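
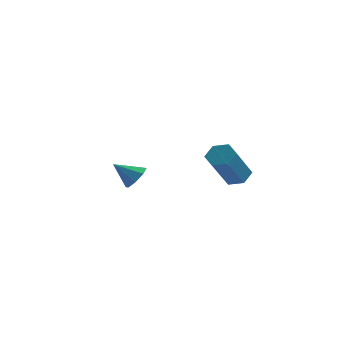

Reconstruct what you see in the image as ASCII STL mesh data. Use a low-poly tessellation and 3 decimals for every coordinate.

solid 
facet normal 0.717 0.318 -0.621
outer loop
vertex -2.317 -0.466 -2.067
vertex -2.651 -0.617 -2.53
vertex -2.585 -0.129 -2.204
endloop
endfacet
facet normal -0.011 0.369 0.929
outer loop
vertex -2.317 -0.466 -2.067
vertex -2.585 -0.129 -2.204
vertex -3.389 -0.943 -1.89
endloop
endfacet
facet normal 0.718 0.317 -0.620
outer loop
vertex -2.585 -0.129 -2.204
vertex -2.651 -0.617 -2.53
vertex -2.891 -0.078 -2.532
endloop
endfacet
facet normal -0.477 0.684 0.552
outer loop
vertex -2.585 -0.129 -2.204
vertex -2.891 -0.078 -2.532
vertex -3.389 -0.943 -1.89
endloop
endfacet
facet normal 0.717 0.317 -0.621
outer loop
vertex -2.891 -0.078 -2.532
vertex -2.651 -0.617 -2.53
vertex -3.057 -0.343 -2.859
endloop
endfacet
facet normal -0.859 0.511 0.022
outer loop
vertex -2.891 -0.078 -2.532
vertex -3.057 -0.343 -2.859
vertex -3.389 -0.943 -1.89
endloop
endfacet
facet normal 0.717 0.317 -0.621
outer loop
vertex -3.057 -0.343 -2.859
vertex -2.651 -0.617 -2.53
vertex -2.984 -0.768 -2.992
endloop
endfacet
facet normal -0.935 -0.051 -0.352
outer loop
vertex -3.057 -0.343 -2.859
vertex -2.984 -0.768 -2.992
vertex -3.389 -0.943 -1.89
endloop
endfacet
facet normal 0.718 0.316 -0.621
outer loop
vertex -2.984 -0.768 -2.992
vertex -2.651 -0.617 -2.53
vertex -2.717 -1.105 -2.855
endloop
endfacet
facet normal -0.661 -0.665 -0.348
outer loop
vertex -2.984 -0.768 -2.992
vertex -2.717 -1.105 -2.855
vertex -3.389 -0.943 -1.89
endloop
endfacet
facet normal 0.717 0.317 -0.621
outer loop
vertex -2.717 -1.105 -2.855
vertex -2.651 -0.617 -2.53
vertex -2.41 -1.156 -2.527
endloop
endfacet
facet normal -0.194 -0.981 0.029
outer loop
vertex -2.717 -1.105 -2.855
vertex -2.41 -1.156 -2.527
vertex -3.389 -0.943 -1.89
endloop
endfacet
facet normal 0.717 0.317 -0.621
outer loop
vertex -2.41 -1.156 -2.527
vertex -2.651 -0.617 -2.53
vertex -2.245 -0.891 -2.201
endloop
endfacet
facet normal 0.189 -0.807 0.560
outer loop
vertex -2.41 -1.156 -2.527
vertex -2.245 -0.891 -2.201
vertex -3.389 -0.943 -1.89
endloop
endfacet
facet normal 0.717 0.317 -0.621
outer loop
vertex -2.245 -0.891 -2.201
vertex -2.651 -0.617 -2.53
vertex -2.317 -0.466 -2.067
endloop
endfacet
facet normal 0.265 -0.249 0.932
outer loop
vertex -2.245 -0.891 -2.201
vertex -2.317 -0.466 -2.067
vertex -3.389 -0.943 -1.89
endloop
endfacet
facet normal 0.057 0.677 -0.734
outer loop
vertex 2.305 -1.948 -1.089
vertex 1.778 -2.041 -1.216
vertex 1.908 -1.653 -0.848
endloop
endfacet
facet normal 0.690 0.504 0.519
outer loop
vertex 2.305 -1.948 -1.089
vertex 1.908 -1.653 -0.848
vertex 2.209 -3.086 0.143
endloop
endfacet
facet normal 0.690 0.504 0.519
outer loop
vertex 2.209 -3.086 0.143
vertex 1.908 -1.653 -0.848
vertex 1.812 -2.791 0.384
endloop
endfacet
facet normal -0.057 -0.677 0.734
outer loop
vertex 2.209 -3.086 0.143
vertex 1.812 -2.791 0.384
vertex 1.682 -3.179 0.016
endloop
endfacet
facet normal 0.056 0.677 -0.734
outer loop
vertex 1.908 -1.653 -0.848
vertex 1.778 -2.041 -1.216
vertex 1.381 -1.747 -0.975
endloop
endfacet
facet normal -0.282 0.716 0.639
outer loop
vertex 1.908 -1.653 -0.848
vertex 1.381 -1.747 -0.975
vertex 1.812 -2.791 0.384
endloop
endfacet
facet normal -0.282 0.716 0.639
outer loop
vertex 1.812 -2.791 0.384
vertex 1.381 -1.747 -0.975
vertex 1.285 -2.885 0.257
endloop
endfacet
facet normal -0.056 -0.677 0.734
outer loop
vertex 1.812 -2.791 0.384
vertex 1.285 -2.885 0.257
vertex 1.682 -3.179 0.016
endloop
endfacet
facet normal 0.057 0.678 -0.733
outer loop
vertex 1.381 -1.747 -0.975
vertex 1.778 -2.041 -1.216
vertex 1.251 -2.134 -1.343
endloop
endfacet
facet normal -0.970 0.212 0.120
outer loop
vertex 1.381 -1.747 -0.975
vertex 1.251 -2.134 -1.343
vertex 1.285 -2.885 0.257
endloop
endfacet
facet normal -0.970 0.212 0.120
outer loop
vertex 1.285 -2.885 0.257
vertex 1.251 -2.134 -1.343
vertex 1.155 -3.272 -0.111
endloop
endfacet
facet normal -0.057 -0.678 0.733
outer loop
vertex 1.285 -2.885 0.257
vertex 1.155 -3.272 -0.111
vertex 1.682 -3.179 0.016
endloop
endfacet
facet normal 0.057 0.677 -0.734
outer loop
vertex 1.251 -2.134 -1.343
vertex 1.778 -2.041 -1.216
vertex 1.648 -2.429 -1.584
endloop
endfacet
facet normal -0.690 -0.504 -0.519
outer loop
vertex 1.251 -2.134 -1.343
vertex 1.648 -2.429 -1.584
vertex 1.155 -3.272 -0.111
endloop
endfacet
facet normal -0.690 -0.504 -0.519
outer loop
vertex 1.155 -3.272 -0.111
vertex 1.648 -2.429 -1.584
vertex 1.552 -3.567 -0.352
endloop
endfacet
facet normal -0.057 -0.677 0.734
outer loop
vertex 1.155 -3.272 -0.111
vertex 1.552 -3.567 -0.352
vertex 1.682 -3.179 0.016
endloop
endfacet
facet normal 0.056 0.677 -0.734
outer loop
vertex 1.648 -2.429 -1.584
vertex 1.778 -2.041 -1.216
vertex 2.175 -2.335 -1.457
endloop
endfacet
facet normal 0.282 -0.716 -0.639
outer loop
vertex 1.648 -2.429 -1.584
vertex 2.175 -2.335 -1.457
vertex 1.552 -3.567 -0.352
endloop
endfacet
facet normal 0.282 -0.716 -0.639
outer loop
vertex 1.552 -3.567 -0.352
vertex 2.175 -2.335 -1.457
vertex 2.079 -3.473 -0.225
endloop
endfacet
facet normal -0.056 -0.677 0.734
outer loop
vertex 1.552 -3.567 -0.352
vertex 2.079 -3.473 -0.225
vertex 1.682 -3.179 0.016
endloop
endfacet
facet normal 0.057 0.678 -0.733
outer loop
vertex 2.175 -2.335 -1.457
vertex 1.778 -2.041 -1.216
vertex 2.305 -1.948 -1.089
endloop
endfacet
facet normal 0.970 -0.212 -0.120
outer loop
vertex 2.175 -2.335 -1.457
vertex 2.305 -1.948 -1.089
vertex 2.079 -3.473 -0.225
endloop
endfacet
facet normal 0.970 -0.212 -0.120
outer loop
vertex 2.079 -3.473 -0.225
vertex 2.305 -1.948 -1.089
vertex 2.209 -3.086 0.143
endloop
endfacet
facet normal -0.057 -0.678 0.733
outer loop
vertex 2.079 -3.473 -0.225
vertex 2.209 -3.086 0.143
vertex 1.682 -3.179 0.016
endloop
endfacet

endsolid


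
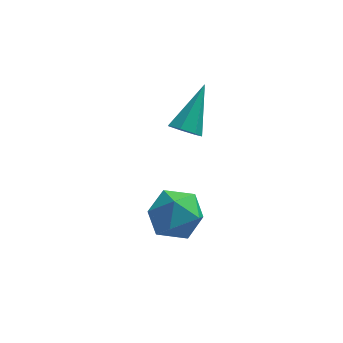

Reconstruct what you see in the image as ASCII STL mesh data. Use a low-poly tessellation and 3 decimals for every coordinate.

solid 
facet normal -0.424 0.905 0.022
outer loop
vertex -2.83 1.621 -1.118
vertex -3.821 1.161 -1.275
vertex -3.44 1.314 -0.251
endloop
endfacet
facet normal 0.162 0.889 0.429
outer loop
vertex -2.83 1.621 -1.118
vertex -3.44 1.314 -0.251
vertex -2.353 1.119 -0.258
endloop
endfacet
facet normal 0.712 0.702 0.015
outer loop
vertex -2.83 1.621 -1.118
vertex -2.353 1.119 -0.258
vertex -2.063 0.846 -1.287
endloop
endfacet
facet normal 0.466 0.602 -0.648
outer loop
vertex -2.83 1.621 -1.118
vertex -2.063 0.846 -1.287
vertex -2.97 0.871 -1.916
endloop
endfacet
facet normal -0.236 0.728 -0.643
outer loop
vertex -2.83 1.621 -1.118
vertex -2.97 0.871 -1.916
vertex -3.821 1.161 -1.275
endloop
endfacet
facet normal 0.074 0.381 0.922
outer loop
vertex -2.353 1.119 -0.258
vertex -3.44 1.314 -0.251
vertex -3.05 0.349 0.116
endloop
endfacet
facet normal -0.874 0.407 0.264
outer loop
vertex -3.44 1.314 -0.251
vertex -3.821 1.161 -1.275
vertex -3.957 0.374 -0.513
endloop
endfacet
facet normal -0.570 0.122 -0.812
outer loop
vertex -3.821 1.161 -1.275
vertex -2.97 0.871 -1.916
vertex -3.667 0.101 -1.542
endloop
endfacet
facet normal 0.566 -0.083 -0.820
outer loop
vertex -2.97 0.871 -1.916
vertex -2.063 0.846 -1.287
vertex -2.58 -0.094 -1.549
endloop
endfacet
facet normal 0.965 0.077 0.252
outer loop
vertex -2.063 0.846 -1.287
vertex -2.353 1.119 -0.258
vertex -2.199 0.059 -0.525
endloop
endfacet
facet normal -0.466 -0.602 0.648
outer loop
vertex -3.19 -0.401 -0.682
vertex -3.05 0.349 0.116
vertex -3.957 0.374 -0.513
endloop
endfacet
facet normal -0.712 -0.702 -0.015
outer loop
vertex -3.19 -0.401 -0.682
vertex -3.957 0.374 -0.513
vertex -3.667 0.101 -1.542
endloop
endfacet
facet normal -0.162 -0.889 -0.429
outer loop
vertex -3.19 -0.401 -0.682
vertex -3.667 0.101 -1.542
vertex -2.58 -0.094 -1.549
endloop
endfacet
facet normal 0.424 -0.905 -0.022
outer loop
vertex -3.19 -0.401 -0.682
vertex -2.58 -0.094 -1.549
vertex -2.199 0.059 -0.525
endloop
endfacet
facet normal 0.236 -0.728 0.643
outer loop
vertex -3.19 -0.401 -0.682
vertex -2.199 0.059 -0.525
vertex -3.05 0.349 0.116
endloop
endfacet
facet normal -0.566 0.083 0.820
outer loop
vertex -3.957 0.374 -0.513
vertex -3.05 0.349 0.116
vertex -3.44 1.314 -0.251
endloop
endfacet
facet normal -0.965 -0.077 -0.252
outer loop
vertex -3.667 0.101 -1.542
vertex -3.957 0.374 -0.513
vertex -3.821 1.161 -1.275
endloop
endfacet
facet normal -0.074 -0.381 -0.922
outer loop
vertex -2.58 -0.094 -1.549
vertex -3.667 0.101 -1.542
vertex -2.97 0.871 -1.916
endloop
endfacet
facet normal 0.874 -0.407 -0.264
outer loop
vertex -2.199 0.059 -0.525
vertex -2.58 -0.094 -1.549
vertex -2.063 0.846 -1.287
endloop
endfacet
facet normal 0.570 -0.122 0.812
outer loop
vertex -3.05 0.349 0.116
vertex -2.199 0.059 -0.525
vertex -2.353 1.119 -0.258
endloop
endfacet
facet normal -0.337 -0.681 -0.650
outer loop
vertex -2.137 1.8 2.347
vertex -2.739 1.956 2.496
vertex -2.364 2.205 2.041
endloop
endfacet
facet normal 0.908 0.264 -0.324
outer loop
vertex -2.137 1.8 2.347
vertex -2.364 2.205 2.041
vertex -2.061 3.324 3.804
endloop
endfacet
facet normal -0.338 -0.680 -0.651
outer loop
vertex -2.364 2.205 2.041
vertex -2.739 1.956 2.496
vertex -2.874 2.422 2.079
endloop
endfacet
facet normal 0.293 0.784 -0.548
outer loop
vertex -2.364 2.205 2.041
vertex -2.874 2.422 2.079
vertex -2.061 3.324 3.804
endloop
endfacet
facet normal -0.337 -0.680 -0.651
outer loop
vertex -2.874 2.422 2.079
vertex -2.739 1.956 2.496
vertex -3.282 2.288 2.43
endloop
endfacet
facet normal -0.472 0.853 -0.223
outer loop
vertex -2.874 2.422 2.079
vertex -3.282 2.288 2.43
vertex -2.061 3.324 3.804
endloop
endfacet
facet normal -0.338 -0.681 -0.649
outer loop
vertex -3.282 2.288 2.43
vertex -2.739 1.956 2.496
vertex -3.282 1.905 2.832
endloop
endfacet
facet normal -0.812 0.423 0.403
outer loop
vertex -3.282 2.288 2.43
vertex -3.282 1.905 2.832
vertex -2.061 3.324 3.804
endloop
endfacet
facet normal -0.338 -0.681 -0.650
outer loop
vertex -3.282 1.905 2.832
vertex -2.739 1.956 2.496
vertex -2.873 1.56 2.981
endloop
endfacet
facet normal -0.471 -0.186 0.862
outer loop
vertex -3.282 1.905 2.832
vertex -2.873 1.56 2.981
vertex -2.061 3.324 3.804
endloop
endfacet
facet normal -0.338 -0.681 -0.650
outer loop
vertex -2.873 1.56 2.981
vertex -2.739 1.956 2.496
vertex -2.363 1.513 2.765
endloop
endfacet
facet normal 0.295 -0.512 0.807
outer loop
vertex -2.873 1.56 2.981
vertex -2.363 1.513 2.765
vertex -2.061 3.324 3.804
endloop
endfacet
facet normal -0.337 -0.681 -0.650
outer loop
vertex -2.363 1.513 2.765
vertex -2.739 1.956 2.496
vertex -2.137 1.8 2.347
endloop
endfacet
facet normal 0.909 -0.311 0.278
outer loop
vertex -2.363 1.513 2.765
vertex -2.137 1.8 2.347
vertex -2.061 3.324 3.804
endloop
endfacet

endsolid


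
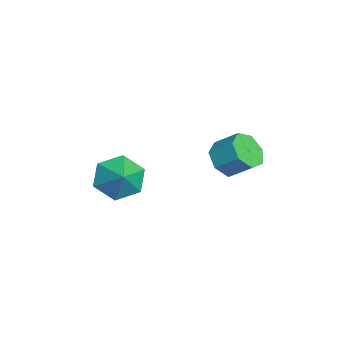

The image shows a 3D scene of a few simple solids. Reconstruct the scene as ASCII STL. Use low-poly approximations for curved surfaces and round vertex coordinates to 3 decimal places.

solid 
facet normal -0.322 -0.703 -0.634
outer loop
vertex 0.433 2.225 -2.085
vertex -0.161 2.138 -1.687
vertex -0.052 2.587 -2.24
endloop
endfacet
facet normal 0.542 0.412 -0.732
outer loop
vertex 0.433 2.225 -2.085
vertex -0.052 2.587 -2.24
vertex 0.755 2.928 -1.451
endloop
endfacet
facet normal 0.542 0.412 -0.732
outer loop
vertex 0.755 2.928 -1.451
vertex -0.052 2.587 -2.24
vertex 0.27 3.29 -1.606
endloop
endfacet
facet normal 0.323 0.703 0.633
outer loop
vertex 0.755 2.928 -1.451
vertex 0.27 3.29 -1.606
vertex 0.161 2.842 -1.053
endloop
endfacet
facet normal -0.322 -0.703 -0.634
outer loop
vertex -0.052 2.587 -2.24
vertex -0.161 2.138 -1.687
vertex -0.619 2.611 -1.979
endloop
endfacet
facet normal -0.269 0.710 -0.651
outer loop
vertex -0.052 2.587 -2.24
vertex -0.619 2.611 -1.979
vertex 0.27 3.29 -1.606
endloop
endfacet
facet normal -0.269 0.710 -0.651
outer loop
vertex 0.27 3.29 -1.606
vertex -0.619 2.611 -1.979
vertex -0.297 3.314 -1.345
endloop
endfacet
facet normal 0.321 0.704 0.634
outer loop
vertex 0.27 3.29 -1.606
vertex -0.297 3.314 -1.345
vertex 0.161 2.842 -1.053
endloop
endfacet
facet normal -0.323 -0.703 -0.633
outer loop
vertex -0.619 2.611 -1.979
vertex -0.161 2.138 -1.687
vertex -0.841 2.28 -1.498
endloop
endfacet
facet normal -0.877 0.473 -0.079
outer loop
vertex -0.619 2.611 -1.979
vertex -0.841 2.28 -1.498
vertex -0.297 3.314 -1.345
endloop
endfacet
facet normal -0.877 0.473 -0.079
outer loop
vertex -0.297 3.314 -1.345
vertex -0.841 2.28 -1.498
vertex -0.519 2.983 -0.864
endloop
endfacet
facet normal 0.322 0.704 0.633
outer loop
vertex -0.297 3.314 -1.345
vertex -0.519 2.983 -0.864
vertex 0.161 2.842 -1.053
endloop
endfacet
facet normal -0.323 -0.703 -0.634
outer loop
vertex -0.841 2.28 -1.498
vertex -0.161 2.138 -1.687
vertex -0.551 1.842 -1.16
endloop
endfacet
facet normal -0.825 -0.120 0.552
outer loop
vertex -0.841 2.28 -1.498
vertex -0.551 1.842 -1.16
vertex -0.519 2.983 -0.864
endloop
endfacet
facet normal -0.825 -0.120 0.552
outer loop
vertex -0.519 2.983 -0.864
vertex -0.551 1.842 -1.16
vertex -0.229 2.545 -0.526
endloop
endfacet
facet normal 0.322 0.703 0.634
outer loop
vertex -0.519 2.983 -0.864
vertex -0.229 2.545 -0.526
vertex 0.161 2.842 -1.053
endloop
endfacet
facet normal -0.322 -0.703 -0.634
outer loop
vertex -0.551 1.842 -1.16
vertex -0.161 2.138 -1.687
vertex 0.032 1.627 -1.218
endloop
endfacet
facet normal -0.153 -0.622 0.768
outer loop
vertex -0.551 1.842 -1.16
vertex 0.032 1.627 -1.218
vertex -0.229 2.545 -0.526
endloop
endfacet
facet normal -0.153 -0.622 0.768
outer loop
vertex -0.229 2.545 -0.526
vertex 0.032 1.627 -1.218
vertex 0.355 2.33 -0.584
endloop
endfacet
facet normal 0.322 0.703 0.634
outer loop
vertex -0.229 2.545 -0.526
vertex 0.355 2.33 -0.584
vertex 0.161 2.842 -1.053
endloop
endfacet
facet normal -0.322 -0.703 -0.634
outer loop
vertex 0.032 1.627 -1.218
vertex -0.161 2.138 -1.687
vertex 0.47 1.798 -1.63
endloop
endfacet
facet normal 0.637 -0.657 0.404
outer loop
vertex 0.032 1.627 -1.218
vertex 0.47 1.798 -1.63
vertex 0.355 2.33 -0.584
endloop
endfacet
facet normal 0.637 -0.657 0.404
outer loop
vertex 0.355 2.33 -0.584
vertex 0.47 1.798 -1.63
vertex 0.793 2.501 -0.996
endloop
endfacet
facet normal 0.322 0.703 0.634
outer loop
vertex 0.355 2.33 -0.584
vertex 0.793 2.501 -0.996
vertex 0.161 2.842 -1.053
endloop
endfacet
facet normal -0.322 -0.703 -0.634
outer loop
vertex 0.47 1.798 -1.63
vertex -0.161 2.138 -1.687
vertex 0.433 2.225 -2.085
endloop
endfacet
facet normal 0.945 -0.198 -0.262
outer loop
vertex 0.47 1.798 -1.63
vertex 0.433 2.225 -2.085
vertex 0.793 2.501 -0.996
endloop
endfacet
facet normal 0.945 -0.196 -0.263
outer loop
vertex 0.793 2.501 -0.996
vertex 0.433 2.225 -2.085
vertex 0.755 2.928 -1.451
endloop
endfacet
facet normal 0.322 0.704 0.633
outer loop
vertex 0.793 2.501 -0.996
vertex 0.755 2.928 -1.451
vertex 0.161 2.842 -1.053
endloop
endfacet
facet normal -0.791 -0.149 -0.593
outer loop
vertex -1.739 -1.291 -4.707
vertex -2.295 -1.148 -4.001
vertex -2.035 -0.45 -4.524
endloop
endfacet
facet normal 0.889 0.371 -0.267
outer loop
vertex -1.739 -1.291 -4.707
vertex -2.035 -0.45 -4.524
vertex -1.465 -0.992 -3.379
endloop
endfacet
facet normal -0.791 -0.149 -0.593
outer loop
vertex -2.035 -0.45 -4.524
vertex -2.295 -1.148 -4.001
vertex -2.591 -0.307 -3.818
endloop
endfacet
facet normal 0.457 0.870 0.184
outer loop
vertex -2.035 -0.45 -4.524
vertex -2.591 -0.307 -3.818
vertex -1.465 -0.992 -3.379
endloop
endfacet
facet normal -0.791 -0.149 -0.593
outer loop
vertex -2.591 -0.307 -3.818
vertex -2.295 -1.148 -4.001
vertex -2.851 -1.005 -3.295
endloop
endfacet
facet normal 0.043 0.589 0.807
outer loop
vertex -2.591 -0.307 -3.818
vertex -2.851 -1.005 -3.295
vertex -1.465 -0.992 -3.379
endloop
endfacet
facet normal -0.791 -0.148 -0.593
outer loop
vertex -2.851 -1.005 -3.295
vertex -2.295 -1.148 -4.001
vertex -2.556 -1.846 -3.479
endloop
endfacet
facet normal 0.061 -0.193 0.979
outer loop
vertex -2.851 -1.005 -3.295
vertex -2.556 -1.846 -3.479
vertex -1.465 -0.992 -3.379
endloop
endfacet
facet normal -0.791 -0.148 -0.593
outer loop
vertex -2.556 -1.846 -3.479
vertex -2.295 -1.148 -4.001
vertex -2.0 -1.989 -4.185
endloop
endfacet
facet normal 0.493 -0.691 0.528
outer loop
vertex -2.556 -1.846 -3.479
vertex -2.0 -1.989 -4.185
vertex -1.465 -0.992 -3.379
endloop
endfacet
facet normal -0.791 -0.148 -0.593
outer loop
vertex -2.0 -1.989 -4.185
vertex -2.295 -1.148 -4.001
vertex -1.739 -1.291 -4.707
endloop
endfacet
facet normal 0.907 -0.410 -0.095
outer loop
vertex -2.0 -1.989 -4.185
vertex -1.739 -1.291 -4.707
vertex -1.465 -0.992 -3.379
endloop
endfacet

endsolid


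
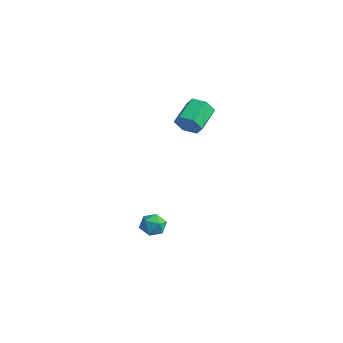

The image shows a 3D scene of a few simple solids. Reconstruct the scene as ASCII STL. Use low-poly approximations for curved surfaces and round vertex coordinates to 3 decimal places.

solid 
facet normal 0.333 -0.850 -0.408
outer loop
vertex -0.266 1.996 4.226
vertex -0.815 2.089 3.584
vertex -0.035 2.422 3.528
endloop
endfacet
facet normal 0.903 0.163 0.398
outer loop
vertex -0.266 1.996 4.226
vertex -0.035 2.422 3.528
vertex -0.817 3.399 4.899
endloop
endfacet
facet normal 0.903 0.163 0.399
outer loop
vertex -0.817 3.399 4.899
vertex -0.035 2.422 3.528
vertex -0.585 3.824 4.2
endloop
endfacet
facet normal -0.334 0.851 0.406
outer loop
vertex -0.817 3.399 4.899
vertex -0.585 3.824 4.2
vertex -1.365 3.491 4.256
endloop
endfacet
facet normal 0.334 -0.851 -0.406
outer loop
vertex -0.035 2.422 3.528
vertex -0.815 2.089 3.584
vertex -0.583 2.514 2.885
endloop
endfacet
facet normal 0.687 0.515 -0.512
outer loop
vertex -0.035 2.422 3.528
vertex -0.583 2.514 2.885
vertex -0.585 3.824 4.2
endloop
endfacet
facet normal 0.687 0.516 -0.513
outer loop
vertex -0.585 3.824 4.2
vertex -0.583 2.514 2.885
vertex -1.134 3.917 3.558
endloop
endfacet
facet normal -0.333 0.850 0.408
outer loop
vertex -0.585 3.824 4.2
vertex -1.134 3.917 3.558
vertex -1.365 3.491 4.256
endloop
endfacet
facet normal 0.334 -0.851 -0.406
outer loop
vertex -0.583 2.514 2.885
vertex -0.815 2.089 3.584
vertex -1.363 2.181 2.941
endloop
endfacet
facet normal -0.216 0.352 -0.911
outer loop
vertex -0.583 2.514 2.885
vertex -1.363 2.181 2.941
vertex -1.134 3.917 3.558
endloop
endfacet
facet normal -0.216 0.352 -0.911
outer loop
vertex -1.134 3.917 3.558
vertex -1.363 2.181 2.941
vertex -1.914 3.584 3.614
endloop
endfacet
facet normal -0.333 0.850 0.408
outer loop
vertex -1.134 3.917 3.558
vertex -1.914 3.584 3.614
vertex -1.365 3.491 4.256
endloop
endfacet
facet normal 0.334 -0.851 -0.406
outer loop
vertex -1.363 2.181 2.941
vertex -0.815 2.089 3.584
vertex -1.595 1.756 3.64
endloop
endfacet
facet normal -0.902 -0.163 -0.399
outer loop
vertex -1.363 2.181 2.941
vertex -1.595 1.756 3.64
vertex -1.914 3.584 3.614
endloop
endfacet
facet normal -0.903 -0.163 -0.398
outer loop
vertex -1.914 3.584 3.614
vertex -1.595 1.756 3.64
vertex -2.145 3.158 4.312
endloop
endfacet
facet normal -0.333 0.850 0.408
outer loop
vertex -1.914 3.584 3.614
vertex -2.145 3.158 4.312
vertex -1.365 3.491 4.256
endloop
endfacet
facet normal 0.333 -0.850 -0.408
outer loop
vertex -1.595 1.756 3.64
vertex -0.815 2.089 3.584
vertex -1.046 1.663 4.282
endloop
endfacet
facet normal -0.687 -0.515 0.513
outer loop
vertex -1.595 1.756 3.64
vertex -1.046 1.663 4.282
vertex -2.145 3.158 4.312
endloop
endfacet
facet normal -0.687 -0.515 0.512
outer loop
vertex -2.145 3.158 4.312
vertex -1.046 1.663 4.282
vertex -1.597 3.066 4.955
endloop
endfacet
facet normal -0.334 0.851 0.406
outer loop
vertex -2.145 3.158 4.312
vertex -1.597 3.066 4.955
vertex -1.365 3.491 4.256
endloop
endfacet
facet normal 0.333 -0.850 -0.408
outer loop
vertex -1.046 1.663 4.282
vertex -0.815 2.089 3.584
vertex -0.266 1.996 4.226
endloop
endfacet
facet normal 0.216 -0.352 0.911
outer loop
vertex -1.046 1.663 4.282
vertex -0.266 1.996 4.226
vertex -1.597 3.066 4.955
endloop
endfacet
facet normal 0.216 -0.352 0.911
outer loop
vertex -1.597 3.066 4.955
vertex -0.266 1.996 4.226
vertex -0.817 3.399 4.899
endloop
endfacet
facet normal -0.334 0.851 0.406
outer loop
vertex -1.597 3.066 4.955
vertex -0.817 3.399 4.899
vertex -1.365 3.491 4.256
endloop
endfacet
facet normal -0.035 0.846 0.533
outer loop
vertex -1.367 0.333 -3.245
vertex -0.97 -0.038 -2.63
vertex -0.547 0.349 -3.217
endloop
endfacet
facet normal -0.013 0.986 -0.168
outer loop
vertex -1.367 0.333 -3.245
vertex -0.547 0.349 -3.217
vertex -0.931 0.222 -3.931
endloop
endfacet
facet normal -0.575 0.667 -0.473
outer loop
vertex -1.367 0.333 -3.245
vertex -0.931 0.222 -3.931
vertex -1.591 -0.243 -3.785
endloop
endfacet
facet normal -0.943 0.331 0.038
outer loop
vertex -1.367 0.333 -3.245
vertex -1.591 -0.243 -3.785
vertex -1.615 -0.403 -2.981
endloop
endfacet
facet normal -0.609 0.442 0.659
outer loop
vertex -1.367 0.333 -3.245
vertex -1.615 -0.403 -2.981
vertex -0.97 -0.038 -2.63
endloop
endfacet
facet normal 0.580 0.689 -0.434
outer loop
vertex -0.931 0.222 -3.931
vertex -0.547 0.349 -3.217
vertex -0.265 -0.217 -3.739
endloop
endfacet
facet normal 0.544 0.465 0.699
outer loop
vertex -0.547 0.349 -3.217
vertex -0.97 -0.038 -2.63
vertex -0.289 -0.377 -2.935
endloop
endfacet
facet normal -0.385 -0.189 0.903
outer loop
vertex -0.97 -0.038 -2.63
vertex -1.615 -0.403 -2.981
vertex -0.949 -0.842 -2.789
endloop
endfacet
facet normal -0.924 -0.368 -0.101
outer loop
vertex -1.615 -0.403 -2.981
vertex -1.591 -0.243 -3.785
vertex -1.333 -0.969 -3.503
endloop
endfacet
facet normal -0.329 0.175 -0.928
outer loop
vertex -1.591 -0.243 -3.785
vertex -0.931 0.222 -3.931
vertex -0.91 -0.582 -4.09
endloop
endfacet
facet normal 0.943 -0.331 -0.038
outer loop
vertex -0.513 -0.953 -3.475
vertex -0.265 -0.217 -3.739
vertex -0.289 -0.377 -2.935
endloop
endfacet
facet normal 0.575 -0.667 0.473
outer loop
vertex -0.513 -0.953 -3.475
vertex -0.289 -0.377 -2.935
vertex -0.949 -0.842 -2.789
endloop
endfacet
facet normal 0.013 -0.986 0.168
outer loop
vertex -0.513 -0.953 -3.475
vertex -0.949 -0.842 -2.789
vertex -1.333 -0.969 -3.503
endloop
endfacet
facet normal 0.035 -0.846 -0.533
outer loop
vertex -0.513 -0.953 -3.475
vertex -1.333 -0.969 -3.503
vertex -0.91 -0.582 -4.09
endloop
endfacet
facet normal 0.609 -0.442 -0.659
outer loop
vertex -0.513 -0.953 -3.475
vertex -0.91 -0.582 -4.09
vertex -0.265 -0.217 -3.739
endloop
endfacet
facet normal 0.924 0.368 0.101
outer loop
vertex -0.289 -0.377 -2.935
vertex -0.265 -0.217 -3.739
vertex -0.547 0.349 -3.217
endloop
endfacet
facet normal 0.329 -0.175 0.928
outer loop
vertex -0.949 -0.842 -2.789
vertex -0.289 -0.377 -2.935
vertex -0.97 -0.038 -2.63
endloop
endfacet
facet normal -0.580 -0.689 0.434
outer loop
vertex -1.333 -0.969 -3.503
vertex -0.949 -0.842 -2.789
vertex -1.615 -0.403 -2.981
endloop
endfacet
facet normal -0.544 -0.465 -0.699
outer loop
vertex -0.91 -0.582 -4.09
vertex -1.333 -0.969 -3.503
vertex -1.591 -0.243 -3.785
endloop
endfacet
facet normal 0.385 0.189 -0.903
outer loop
vertex -0.265 -0.217 -3.739
vertex -0.91 -0.582 -4.09
vertex -0.931 0.222 -3.931
endloop
endfacet

endsolid


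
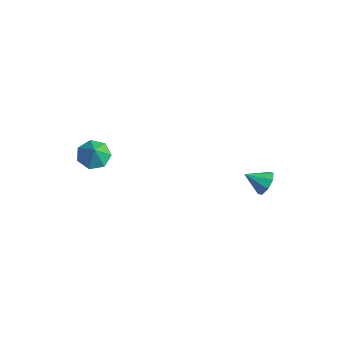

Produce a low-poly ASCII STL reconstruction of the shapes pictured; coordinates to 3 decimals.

solid 
facet normal 0.645 0.567 -0.513
outer loop
vertex 3.25 1.571 -2.665
vertex 2.841 1.514 -3.242
vertex 2.878 1.966 -2.696
endloop
endfacet
facet normal -0.016 0.063 0.998
outer loop
vertex 3.25 1.571 -2.665
vertex 2.878 1.966 -2.696
vertex 2.079 0.846 -2.638
endloop
endfacet
facet normal 0.645 0.567 -0.513
outer loop
vertex 2.878 1.966 -2.696
vertex 2.841 1.514 -3.242
vertex 2.484 2.097 -3.047
endloop
endfacet
facet normal -0.525 0.413 0.744
outer loop
vertex 2.878 1.966 -2.696
vertex 2.484 2.097 -3.047
vertex 2.079 0.846 -2.638
endloop
endfacet
facet normal 0.645 0.567 -0.512
outer loop
vertex 2.484 2.097 -3.047
vertex 2.841 1.514 -3.242
vertex 2.3 1.886 -3.512
endloop
endfacet
facet normal -0.912 0.360 0.198
outer loop
vertex 2.484 2.097 -3.047
vertex 2.3 1.886 -3.512
vertex 2.079 0.846 -2.638
endloop
endfacet
facet normal 0.645 0.567 -0.512
outer loop
vertex 2.3 1.886 -3.512
vertex 2.841 1.514 -3.242
vertex 2.432 1.458 -3.82
endloop
endfacet
facet normal -0.947 -0.064 -0.316
outer loop
vertex 2.3 1.886 -3.512
vertex 2.432 1.458 -3.82
vertex 2.079 0.846 -2.638
endloop
endfacet
facet normal 0.646 0.566 -0.512
outer loop
vertex 2.432 1.458 -3.82
vertex 2.841 1.514 -3.242
vertex 2.803 1.063 -3.789
endloop
endfacet
facet normal -0.611 -0.613 -0.500
outer loop
vertex 2.432 1.458 -3.82
vertex 2.803 1.063 -3.789
vertex 2.079 0.846 -2.638
endloop
endfacet
facet normal 0.645 0.567 -0.512
outer loop
vertex 2.803 1.063 -3.789
vertex 2.841 1.514 -3.242
vertex 3.197 0.932 -3.438
endloop
endfacet
facet normal -0.102 -0.964 -0.246
outer loop
vertex 2.803 1.063 -3.789
vertex 3.197 0.932 -3.438
vertex 2.079 0.846 -2.638
endloop
endfacet
facet normal 0.645 0.567 -0.513
outer loop
vertex 3.197 0.932 -3.438
vertex 2.841 1.514 -3.242
vertex 3.382 1.143 -2.972
endloop
endfacet
facet normal 0.284 -0.911 0.299
outer loop
vertex 3.197 0.932 -3.438
vertex 3.382 1.143 -2.972
vertex 2.079 0.846 -2.638
endloop
endfacet
facet normal 0.645 0.567 -0.513
outer loop
vertex 3.382 1.143 -2.972
vertex 2.841 1.514 -3.242
vertex 3.25 1.571 -2.665
endloop
endfacet
facet normal 0.319 -0.485 0.814
outer loop
vertex 3.382 1.143 -2.972
vertex 3.25 1.571 -2.665
vertex 2.079 0.846 -2.638
endloop
endfacet
facet normal -0.403 0.268 -0.875
outer loop
vertex -3.026 -3.429 -3.026
vertex -3.798 -3.432 -2.671
vertex -3.244 -2.79 -2.73
endloop
endfacet
facet normal 0.936 0.178 0.305
outer loop
vertex -3.026 -3.429 -3.026
vertex -3.244 -2.79 -2.73
vertex -3.382 -3.708 -1.769
endloop
endfacet
facet normal -0.404 0.268 -0.875
outer loop
vertex -3.244 -2.79 -2.73
vertex -3.798 -3.432 -2.671
vertex -3.88 -2.635 -2.389
endloop
endfacet
facet normal 0.488 0.595 0.639
outer loop
vertex -3.244 -2.79 -2.73
vertex -3.88 -2.635 -2.389
vertex -3.382 -3.708 -1.769
endloop
endfacet
facet normal -0.403 0.268 -0.875
outer loop
vertex -3.88 -2.635 -2.389
vertex -3.798 -3.432 -2.671
vertex -4.454 -3.08 -2.261
endloop
endfacet
facet normal -0.146 0.443 0.884
outer loop
vertex -3.88 -2.635 -2.389
vertex -4.454 -3.08 -2.261
vertex -3.382 -3.708 -1.769
endloop
endfacet
facet normal -0.404 0.267 -0.875
outer loop
vertex -4.454 -3.08 -2.261
vertex -3.798 -3.432 -2.671
vertex -4.534 -3.791 -2.441
endloop
endfacet
facet normal -0.488 -0.162 0.857
outer loop
vertex -4.454 -3.08 -2.261
vertex -4.534 -3.791 -2.441
vertex -3.382 -3.708 -1.769
endloop
endfacet
facet normal -0.403 0.266 -0.875
outer loop
vertex -4.534 -3.791 -2.441
vertex -3.798 -3.432 -2.671
vertex -4.059 -4.232 -2.794
endloop
endfacet
facet normal -0.282 -0.766 0.578
outer loop
vertex -4.534 -3.791 -2.441
vertex -4.059 -4.232 -2.794
vertex -3.382 -3.708 -1.769
endloop
endfacet
facet normal -0.403 0.266 -0.876
outer loop
vertex -4.059 -4.232 -2.794
vertex -3.798 -3.432 -2.671
vertex -3.388 -4.071 -3.054
endloop
endfacet
facet normal 0.318 -0.913 0.256
outer loop
vertex -4.059 -4.232 -2.794
vertex -3.388 -4.071 -3.054
vertex -3.382 -3.708 -1.769
endloop
endfacet
facet normal -0.404 0.266 -0.875
outer loop
vertex -3.388 -4.071 -3.054
vertex -3.798 -3.432 -2.671
vertex -3.026 -3.429 -3.026
endloop
endfacet
facet normal 0.861 -0.491 0.135
outer loop
vertex -3.388 -4.071 -3.054
vertex -3.026 -3.429 -3.026
vertex -3.382 -3.708 -1.769
endloop
endfacet

endsolid


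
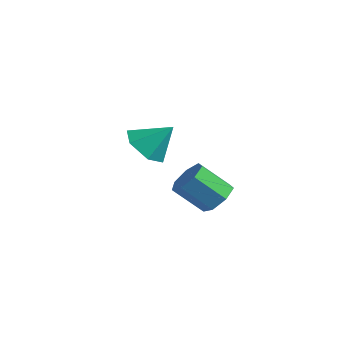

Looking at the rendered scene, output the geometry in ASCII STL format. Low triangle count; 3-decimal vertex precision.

solid 
facet normal 0.498 0.533 -0.684
outer loop
vertex 0.93 3.621 -0.884
vertex 0.306 3.831 -1.175
vertex 0.686 4.147 -0.652
endloop
endfacet
facet normal 0.774 0.082 0.628
outer loop
vertex 0.93 3.621 -0.884
vertex 0.686 4.147 -0.652
vertex 0.238 2.88 0.066
endloop
endfacet
facet normal 0.775 0.082 0.627
outer loop
vertex 0.238 2.88 0.066
vertex 0.686 4.147 -0.652
vertex -0.006 3.406 0.299
endloop
endfacet
facet normal -0.498 -0.534 0.684
outer loop
vertex 0.238 2.88 0.066
vertex -0.006 3.406 0.299
vertex -0.386 3.089 -0.225
endloop
endfacet
facet normal 0.498 0.533 -0.684
outer loop
vertex 0.686 4.147 -0.652
vertex 0.306 3.831 -1.175
vertex 0.156 4.435 -0.814
endloop
endfacet
facet normal 0.177 0.710 0.682
outer loop
vertex 0.686 4.147 -0.652
vertex 0.156 4.435 -0.814
vertex -0.006 3.406 0.299
endloop
endfacet
facet normal 0.177 0.710 0.682
outer loop
vertex -0.006 3.406 0.299
vertex 0.156 4.435 -0.814
vertex -0.536 3.694 0.137
endloop
endfacet
facet normal -0.499 -0.533 0.684
outer loop
vertex -0.006 3.406 0.299
vertex -0.536 3.694 0.137
vertex -0.386 3.089 -0.225
endloop
endfacet
facet normal 0.498 0.533 -0.684
outer loop
vertex 0.156 4.435 -0.814
vertex 0.306 3.831 -1.175
vertex -0.262 4.268 -1.248
endloop
endfacet
facet normal -0.553 0.803 0.223
outer loop
vertex 0.156 4.435 -0.814
vertex -0.262 4.268 -1.248
vertex -0.536 3.694 0.137
endloop
endfacet
facet normal -0.553 0.803 0.223
outer loop
vertex -0.536 3.694 0.137
vertex -0.262 4.268 -1.248
vertex -0.954 3.527 -0.297
endloop
endfacet
facet normal -0.498 -0.533 0.684
outer loop
vertex -0.536 3.694 0.137
vertex -0.954 3.527 -0.297
vertex -0.386 3.089 -0.225
endloop
endfacet
facet normal 0.498 0.533 -0.684
outer loop
vertex -0.262 4.268 -1.248
vertex 0.306 3.831 -1.175
vertex -0.251 3.771 -1.627
endloop
endfacet
facet normal -0.867 0.290 -0.405
outer loop
vertex -0.262 4.268 -1.248
vertex -0.251 3.771 -1.627
vertex -0.954 3.527 -0.297
endloop
endfacet
facet normal -0.867 0.290 -0.405
outer loop
vertex -0.954 3.527 -0.297
vertex -0.251 3.771 -1.627
vertex -0.943 3.03 -0.676
endloop
endfacet
facet normal -0.498 -0.533 0.684
outer loop
vertex -0.954 3.527 -0.297
vertex -0.943 3.03 -0.676
vertex -0.386 3.089 -0.225
endloop
endfacet
facet normal 0.498 0.533 -0.684
outer loop
vertex -0.251 3.771 -1.627
vertex 0.306 3.831 -1.175
vertex 0.178 3.32 -1.666
endloop
endfacet
facet normal -0.528 -0.439 -0.727
outer loop
vertex -0.251 3.771 -1.627
vertex 0.178 3.32 -1.666
vertex -0.943 3.03 -0.676
endloop
endfacet
facet normal -0.529 -0.438 -0.727
outer loop
vertex -0.943 3.03 -0.676
vertex 0.178 3.32 -1.666
vertex -0.514 2.579 -0.716
endloop
endfacet
facet normal -0.497 -0.534 0.684
outer loop
vertex -0.943 3.03 -0.676
vertex -0.514 2.579 -0.716
vertex -0.386 3.089 -0.225
endloop
endfacet
facet normal 0.497 0.533 -0.684
outer loop
vertex 0.178 3.32 -1.666
vertex 0.306 3.831 -1.175
vertex 0.704 3.253 -1.336
endloop
endfacet
facet normal 0.208 -0.839 -0.503
outer loop
vertex 0.178 3.32 -1.666
vertex 0.704 3.253 -1.336
vertex -0.514 2.579 -0.716
endloop
endfacet
facet normal 0.209 -0.839 -0.502
outer loop
vertex -0.514 2.579 -0.716
vertex 0.704 3.253 -1.336
vertex 0.012 2.512 -0.385
endloop
endfacet
facet normal -0.498 -0.533 0.684
outer loop
vertex -0.514 2.579 -0.716
vertex 0.012 2.512 -0.385
vertex -0.386 3.089 -0.225
endloop
endfacet
facet normal 0.498 0.533 -0.683
outer loop
vertex 0.704 3.253 -1.336
vertex 0.306 3.831 -1.175
vertex 0.93 3.621 -0.884
endloop
endfacet
facet normal 0.788 -0.607 0.100
outer loop
vertex 0.704 3.253 -1.336
vertex 0.93 3.621 -0.884
vertex 0.012 2.512 -0.385
endloop
endfacet
facet normal 0.788 -0.607 0.100
outer loop
vertex 0.012 2.512 -0.385
vertex 0.93 3.621 -0.884
vertex 0.238 2.88 0.066
endloop
endfacet
facet normal -0.498 -0.533 0.684
outer loop
vertex 0.012 2.512 -0.385
vertex 0.238 2.88 0.066
vertex -0.386 3.089 -0.225
endloop
endfacet
facet normal -0.476 -0.524 -0.707
outer loop
vertex 1.774 0.391 2.143
vertex 1.244 0.126 2.696
vertex 1.096 0.81 2.289
endloop
endfacet
facet normal 0.474 0.849 -0.234
outer loop
vertex 1.774 0.391 2.143
vertex 1.096 0.81 2.289
vertex 1.816 0.754 3.544
endloop
endfacet
facet normal -0.475 -0.524 -0.707
outer loop
vertex 1.096 0.81 2.289
vertex 1.244 0.126 2.696
vertex 0.567 0.545 2.841
endloop
endfacet
facet normal -0.268 0.943 0.196
outer loop
vertex 1.096 0.81 2.289
vertex 0.567 0.545 2.841
vertex 1.816 0.754 3.544
endloop
endfacet
facet normal -0.476 -0.524 -0.706
outer loop
vertex 0.567 0.545 2.841
vertex 1.244 0.126 2.696
vertex 0.715 -0.139 3.249
endloop
endfacet
facet normal -0.503 0.360 0.786
outer loop
vertex 0.567 0.545 2.841
vertex 0.715 -0.139 3.249
vertex 1.816 0.754 3.544
endloop
endfacet
facet normal -0.476 -0.524 -0.706
outer loop
vertex 0.715 -0.139 3.249
vertex 1.244 0.126 2.696
vertex 1.393 -0.558 3.103
endloop
endfacet
facet normal 0.006 -0.320 0.947
outer loop
vertex 0.715 -0.139 3.249
vertex 1.393 -0.558 3.103
vertex 1.816 0.754 3.544
endloop
endfacet
facet normal -0.476 -0.524 -0.706
outer loop
vertex 1.393 -0.558 3.103
vertex 1.244 0.126 2.696
vertex 1.922 -0.293 2.55
endloop
endfacet
facet normal 0.749 -0.415 0.517
outer loop
vertex 1.393 -0.558 3.103
vertex 1.922 -0.293 2.55
vertex 1.816 0.754 3.544
endloop
endfacet
facet normal -0.476 -0.524 -0.707
outer loop
vertex 1.922 -0.293 2.55
vertex 1.244 0.126 2.696
vertex 1.774 0.391 2.143
endloop
endfacet
facet normal 0.983 0.169 -0.073
outer loop
vertex 1.922 -0.293 2.55
vertex 1.774 0.391 2.143
vertex 1.816 0.754 3.544
endloop
endfacet

endsolid


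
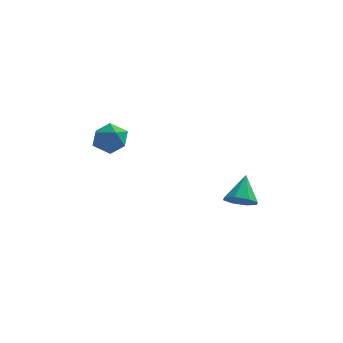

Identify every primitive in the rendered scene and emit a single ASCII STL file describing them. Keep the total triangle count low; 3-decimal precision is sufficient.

solid 
facet normal -0.888 0.283 -0.364
outer loop
vertex -2.839 -2.88 -1.303
vertex -3.204 -3.705 -1.054
vertex -3.22 -2.985 -0.455
endloop
endfacet
facet normal -0.518 0.846 -0.128
outer loop
vertex -2.839 -2.88 -1.303
vertex -3.22 -2.985 -0.455
vertex -2.42 -2.51 -0.552
endloop
endfacet
facet normal 0.099 0.870 -0.484
outer loop
vertex -2.839 -2.88 -1.303
vertex -2.42 -2.51 -0.552
vertex -1.909 -2.935 -1.211
endloop
endfacet
facet normal 0.112 0.321 -0.940
outer loop
vertex -2.839 -2.88 -1.303
vertex -1.909 -2.935 -1.211
vertex -2.394 -3.674 -1.521
endloop
endfacet
facet normal -0.498 -0.041 -0.866
outer loop
vertex -2.839 -2.88 -1.303
vertex -2.394 -3.674 -1.521
vertex -3.204 -3.705 -1.054
endloop
endfacet
facet normal -0.371 0.739 0.563
outer loop
vertex -2.42 -2.51 -0.552
vertex -3.22 -2.985 -0.455
vertex -2.526 -3.106 0.161
endloop
endfacet
facet normal -0.969 -0.171 0.180
outer loop
vertex -3.22 -2.985 -0.455
vertex -3.204 -3.705 -1.054
vertex -3.011 -3.845 -0.149
endloop
endfacet
facet normal -0.338 -0.697 -0.633
outer loop
vertex -3.204 -3.705 -1.054
vertex -2.394 -3.674 -1.521
vertex -2.5 -4.27 -0.808
endloop
endfacet
facet normal 0.649 -0.110 -0.753
outer loop
vertex -2.394 -3.674 -1.521
vertex -1.909 -2.935 -1.211
vertex -1.7 -3.795 -0.905
endloop
endfacet
facet normal 0.629 0.777 -0.014
outer loop
vertex -1.909 -2.935 -1.211
vertex -2.42 -2.51 -0.552
vertex -1.716 -3.075 -0.306
endloop
endfacet
facet normal -0.112 -0.321 0.940
outer loop
vertex -2.081 -3.9 -0.057
vertex -2.526 -3.106 0.161
vertex -3.011 -3.845 -0.149
endloop
endfacet
facet normal -0.099 -0.870 0.484
outer loop
vertex -2.081 -3.9 -0.057
vertex -3.011 -3.845 -0.149
vertex -2.5 -4.27 -0.808
endloop
endfacet
facet normal 0.518 -0.846 0.128
outer loop
vertex -2.081 -3.9 -0.057
vertex -2.5 -4.27 -0.808
vertex -1.7 -3.795 -0.905
endloop
endfacet
facet normal 0.888 -0.283 0.364
outer loop
vertex -2.081 -3.9 -0.057
vertex -1.7 -3.795 -0.905
vertex -1.716 -3.075 -0.306
endloop
endfacet
facet normal 0.498 0.041 0.866
outer loop
vertex -2.081 -3.9 -0.057
vertex -1.716 -3.075 -0.306
vertex -2.526 -3.106 0.161
endloop
endfacet
facet normal -0.649 0.110 0.753
outer loop
vertex -3.011 -3.845 -0.149
vertex -2.526 -3.106 0.161
vertex -3.22 -2.985 -0.455
endloop
endfacet
facet normal -0.629 -0.777 0.014
outer loop
vertex -2.5 -4.27 -0.808
vertex -3.011 -3.845 -0.149
vertex -3.204 -3.705 -1.054
endloop
endfacet
facet normal 0.371 -0.739 -0.563
outer loop
vertex -1.7 -3.795 -0.905
vertex -2.5 -4.27 -0.808
vertex -2.394 -3.674 -1.521
endloop
endfacet
facet normal 0.969 0.171 -0.180
outer loop
vertex -1.716 -3.075 -0.306
vertex -1.7 -3.795 -0.905
vertex -1.909 -2.935 -1.211
endloop
endfacet
facet normal 0.338 0.697 0.633
outer loop
vertex -2.526 -3.106 0.161
vertex -1.716 -3.075 -0.306
vertex -2.42 -2.51 -0.552
endloop
endfacet
facet normal -0.053 -0.661 -0.749
outer loop
vertex 4.34 -3.633 -4.019
vertex 3.528 -3.478 -4.098
vertex 4.221 -3.161 -4.427
endloop
endfacet
facet normal 0.905 0.385 0.182
outer loop
vertex 4.34 -3.633 -4.019
vertex 4.221 -3.161 -4.427
vertex 3.612 -2.442 -2.922
endloop
endfacet
facet normal -0.053 -0.661 -0.749
outer loop
vertex 4.221 -3.161 -4.427
vertex 3.528 -3.478 -4.098
vertex 3.696 -2.875 -4.642
endloop
endfacet
facet normal 0.527 0.830 -0.183
outer loop
vertex 4.221 -3.161 -4.427
vertex 3.696 -2.875 -4.642
vertex 3.612 -2.442 -2.922
endloop
endfacet
facet normal -0.053 -0.661 -0.749
outer loop
vertex 3.696 -2.875 -4.642
vertex 3.528 -3.478 -4.098
vertex 3.073 -2.942 -4.539
endloop
endfacet
facet normal -0.144 0.958 -0.248
outer loop
vertex 3.696 -2.875 -4.642
vertex 3.073 -2.942 -4.539
vertex 3.612 -2.442 -2.922
endloop
endfacet
facet normal -0.053 -0.661 -0.749
outer loop
vertex 3.073 -2.942 -4.539
vertex 3.528 -3.478 -4.098
vertex 2.717 -3.324 -4.177
endloop
endfacet
facet normal -0.719 0.694 0.025
outer loop
vertex 3.073 -2.942 -4.539
vertex 2.717 -3.324 -4.177
vertex 3.612 -2.442 -2.922
endloop
endfacet
facet normal -0.052 -0.661 -0.749
outer loop
vertex 2.717 -3.324 -4.177
vertex 3.528 -3.478 -4.098
vertex 2.836 -3.796 -3.769
endloop
endfacet
facet normal -0.858 0.194 0.475
outer loop
vertex 2.717 -3.324 -4.177
vertex 2.836 -3.796 -3.769
vertex 3.612 -2.442 -2.922
endloop
endfacet
facet normal -0.053 -0.660 -0.749
outer loop
vertex 2.836 -3.796 -3.769
vertex 3.528 -3.478 -4.098
vertex 3.361 -4.082 -3.554
endloop
endfacet
facet normal -0.481 -0.250 0.840
outer loop
vertex 2.836 -3.796 -3.769
vertex 3.361 -4.082 -3.554
vertex 3.612 -2.442 -2.922
endloop
endfacet
facet normal -0.054 -0.660 -0.749
outer loop
vertex 3.361 -4.082 -3.554
vertex 3.528 -3.478 -4.098
vertex 3.984 -4.015 -3.658
endloop
endfacet
facet normal 0.192 -0.378 0.906
outer loop
vertex 3.361 -4.082 -3.554
vertex 3.984 -4.015 -3.658
vertex 3.612 -2.442 -2.922
endloop
endfacet
facet normal -0.053 -0.659 -0.750
outer loop
vertex 3.984 -4.015 -3.658
vertex 3.528 -3.478 -4.098
vertex 4.34 -3.633 -4.019
endloop
endfacet
facet normal 0.766 -0.115 0.633
outer loop
vertex 3.984 -4.015 -3.658
vertex 4.34 -3.633 -4.019
vertex 3.612 -2.442 -2.922
endloop
endfacet

endsolid


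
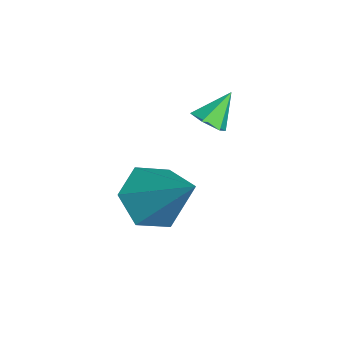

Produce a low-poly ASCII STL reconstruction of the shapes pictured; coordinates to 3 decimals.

solid 
facet normal -0.582 -0.451 -0.677
outer loop
vertex 1.536 -3.327 -2.284
vertex 0.979 -3.723 -1.541
vertex 0.735 -2.824 -1.93
endloop
endfacet
facet normal 0.389 0.857 -0.337
outer loop
vertex 1.536 -3.327 -2.284
vertex 0.735 -2.824 -1.93
vertex 2.201 -2.777 -0.119
endloop
endfacet
facet normal -0.582 -0.451 -0.677
outer loop
vertex 0.735 -2.824 -1.93
vertex 0.979 -3.723 -1.541
vertex 0.178 -3.22 -1.187
endloop
endfacet
facet normal -0.327 0.914 0.241
outer loop
vertex 0.735 -2.824 -1.93
vertex 0.178 -3.22 -1.187
vertex 2.201 -2.777 -0.119
endloop
endfacet
facet normal -0.582 -0.451 -0.677
outer loop
vertex 0.178 -3.22 -1.187
vertex 0.979 -3.723 -1.541
vertex 0.421 -4.119 -0.797
endloop
endfacet
facet normal -0.493 0.231 0.839
outer loop
vertex 0.178 -3.22 -1.187
vertex 0.421 -4.119 -0.797
vertex 2.201 -2.777 -0.119
endloop
endfacet
facet normal -0.582 -0.450 -0.677
outer loop
vertex 0.421 -4.119 -0.797
vertex 0.979 -3.723 -1.541
vertex 1.222 -4.623 -1.151
endloop
endfacet
facet normal 0.058 -0.510 0.858
outer loop
vertex 0.421 -4.119 -0.797
vertex 1.222 -4.623 -1.151
vertex 2.201 -2.777 -0.119
endloop
endfacet
facet normal -0.581 -0.451 -0.677
outer loop
vertex 1.222 -4.623 -1.151
vertex 0.979 -3.723 -1.541
vertex 1.78 -4.226 -1.894
endloop
endfacet
facet normal 0.775 -0.567 0.279
outer loop
vertex 1.222 -4.623 -1.151
vertex 1.78 -4.226 -1.894
vertex 2.201 -2.777 -0.119
endloop
endfacet
facet normal -0.582 -0.451 -0.677
outer loop
vertex 1.78 -4.226 -1.894
vertex 0.979 -3.723 -1.541
vertex 1.536 -3.327 -2.284
endloop
endfacet
facet normal 0.941 0.117 -0.319
outer loop
vertex 1.78 -4.226 -1.894
vertex 1.536 -3.327 -2.284
vertex 2.201 -2.777 -0.119
endloop
endfacet
facet normal 0.354 -0.578 -0.735
outer loop
vertex 1.195 -2.08 1.128
vertex 0.721 -2.313 1.083
vertex 0.833 -1.881 0.797
endloop
endfacet
facet normal 0.449 0.892 0.045
outer loop
vertex 1.195 -2.08 1.128
vertex 0.833 -1.881 0.797
vertex 0.339 -1.687 1.877
endloop
endfacet
facet normal 0.354 -0.578 -0.735
outer loop
vertex 0.833 -1.881 0.797
vertex 0.721 -2.313 1.083
vertex 0.359 -2.114 0.752
endloop
endfacet
facet normal -0.390 0.858 -0.333
outer loop
vertex 0.833 -1.881 0.797
vertex 0.359 -2.114 0.752
vertex 0.339 -1.687 1.877
endloop
endfacet
facet normal 0.354 -0.578 -0.735
outer loop
vertex 0.359 -2.114 0.752
vertex 0.721 -2.313 1.083
vertex 0.247 -2.546 1.038
endloop
endfacet
facet normal -0.977 0.193 -0.091
outer loop
vertex 0.359 -2.114 0.752
vertex 0.247 -2.546 1.038
vertex 0.339 -1.687 1.877
endloop
endfacet
facet normal 0.355 -0.580 -0.734
outer loop
vertex 0.247 -2.546 1.038
vertex 0.721 -2.313 1.083
vertex 0.61 -2.744 1.37
endloop
endfacet
facet normal -0.725 -0.440 0.530
outer loop
vertex 0.247 -2.546 1.038
vertex 0.61 -2.744 1.37
vertex 0.339 -1.687 1.877
endloop
endfacet
facet normal 0.355 -0.580 -0.734
outer loop
vertex 0.61 -2.744 1.37
vertex 0.721 -2.313 1.083
vertex 1.084 -2.511 1.415
endloop
endfacet
facet normal 0.113 -0.406 0.907
outer loop
vertex 0.61 -2.744 1.37
vertex 1.084 -2.511 1.415
vertex 0.339 -1.687 1.877
endloop
endfacet
facet normal 0.355 -0.580 -0.734
outer loop
vertex 1.084 -2.511 1.415
vertex 0.721 -2.313 1.083
vertex 1.195 -2.08 1.128
endloop
endfacet
facet normal 0.701 0.261 0.664
outer loop
vertex 1.084 -2.511 1.415
vertex 1.195 -2.08 1.128
vertex 0.339 -1.687 1.877
endloop
endfacet

endsolid


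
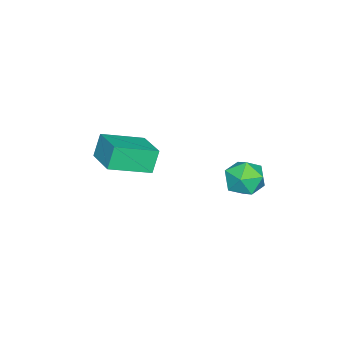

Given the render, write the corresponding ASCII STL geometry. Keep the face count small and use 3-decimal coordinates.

solid 
facet normal -0.661 -0.085 0.745
outer loop
vertex -3.903 2.518 0.735
vertex -3.732 1.524 0.774
vertex -3.179 2.154 1.336
endloop
endfacet
facet normal -0.348 0.555 0.755
outer loop
vertex -3.903 2.518 0.735
vertex -3.179 2.154 1.336
vertex -3.013 2.991 0.797
endloop
endfacet
facet normal -0.472 0.872 0.128
outer loop
vertex -3.903 2.518 0.735
vertex -3.013 2.991 0.797
vertex -3.464 2.878 -0.1
endloop
endfacet
facet normal -0.863 0.427 -0.270
outer loop
vertex -3.903 2.518 0.735
vertex -3.464 2.878 -0.1
vertex -3.908 1.972 -0.114
endloop
endfacet
facet normal -0.980 -0.164 0.111
outer loop
vertex -3.903 2.518 0.735
vertex -3.908 1.972 -0.114
vertex -3.732 1.524 0.774
endloop
endfacet
facet normal 0.356 0.455 0.816
outer loop
vertex -3.013 2.991 0.797
vertex -3.179 2.154 1.336
vertex -2.292 2.288 0.874
endloop
endfacet
facet normal -0.152 -0.580 0.800
outer loop
vertex -3.179 2.154 1.336
vertex -3.732 1.524 0.774
vertex -2.736 1.382 0.86
endloop
endfacet
facet normal -0.668 -0.709 -0.226
outer loop
vertex -3.732 1.524 0.774
vertex -3.908 1.972 -0.114
vertex -3.187 1.269 -0.037
endloop
endfacet
facet normal -0.477 0.247 -0.844
outer loop
vertex -3.908 1.972 -0.114
vertex -3.464 2.878 -0.1
vertex -3.021 2.106 -0.576
endloop
endfacet
facet normal 0.155 0.967 -0.200
outer loop
vertex -3.464 2.878 -0.1
vertex -3.013 2.991 0.797
vertex -2.468 2.736 -0.014
endloop
endfacet
facet normal 0.863 -0.427 0.270
outer loop
vertex -2.297 1.742 0.025
vertex -2.292 2.288 0.874
vertex -2.736 1.382 0.86
endloop
endfacet
facet normal 0.472 -0.872 -0.128
outer loop
vertex -2.297 1.742 0.025
vertex -2.736 1.382 0.86
vertex -3.187 1.269 -0.037
endloop
endfacet
facet normal 0.348 -0.555 -0.755
outer loop
vertex -2.297 1.742 0.025
vertex -3.187 1.269 -0.037
vertex -3.021 2.106 -0.576
endloop
endfacet
facet normal 0.661 0.085 -0.745
outer loop
vertex -2.297 1.742 0.025
vertex -3.021 2.106 -0.576
vertex -2.468 2.736 -0.014
endloop
endfacet
facet normal 0.980 0.164 -0.111
outer loop
vertex -2.297 1.742 0.025
vertex -2.468 2.736 -0.014
vertex -2.292 2.288 0.874
endloop
endfacet
facet normal 0.477 -0.247 0.844
outer loop
vertex -2.736 1.382 0.86
vertex -2.292 2.288 0.874
vertex -3.179 2.154 1.336
endloop
endfacet
facet normal -0.155 -0.967 0.200
outer loop
vertex -3.187 1.269 -0.037
vertex -2.736 1.382 0.86
vertex -3.732 1.524 0.774
endloop
endfacet
facet normal -0.356 -0.455 -0.816
outer loop
vertex -3.021 2.106 -0.576
vertex -3.187 1.269 -0.037
vertex -3.908 1.972 -0.114
endloop
endfacet
facet normal 0.152 0.580 -0.800
outer loop
vertex -2.468 2.736 -0.014
vertex -3.021 2.106 -0.576
vertex -3.464 2.878 -0.1
endloop
endfacet
facet normal 0.668 0.709 0.226
outer loop
vertex -2.292 2.288 0.874
vertex -2.468 2.736 -0.014
vertex -3.013 2.991 0.797
endloop
endfacet
facet normal -0.661 -0.717 -0.219
outer loop
vertex -1.67 -3.875 2.177
vertex -2.973 -2.47 1.508
vertex -1.204 -3.969 1.076
endloop
endfacet
facet normal 0.642 -0.692 0.331
outer loop
vertex -0.007 -2.67 1.472
vertex -1.67 -3.875 2.177
vertex -1.204 -3.969 1.076
endloop
endfacet
facet normal -0.661 -0.717 -0.219
outer loop
vertex -1.204 -3.969 1.076
vertex -2.973 -2.47 1.508
vertex -2.507 -2.563 0.406
endloop
endfacet
facet normal 0.388 -0.078 -0.918
outer loop
vertex -2.507 -2.563 0.406
vertex -0.007 -2.67 1.472
vertex -1.204 -3.969 1.076
endloop
endfacet
facet normal -0.388 0.078 0.918
outer loop
vertex -1.67 -3.875 2.177
vertex -1.776 -1.171 1.904
vertex -2.973 -2.47 1.508
endloop
endfacet
facet normal 0.642 -0.693 0.330
outer loop
vertex -0.473 -2.577 2.574
vertex -1.67 -3.875 2.177
vertex -0.007 -2.67 1.472
endloop
endfacet
facet normal -0.389 0.077 0.918
outer loop
vertex -0.473 -2.577 2.574
vertex -1.776 -1.171 1.904
vertex -1.67 -3.875 2.177
endloop
endfacet
facet normal -0.642 0.692 -0.330
outer loop
vertex -2.973 -2.47 1.508
vertex -1.776 -1.171 1.904
vertex -2.507 -2.563 0.406
endloop
endfacet
facet normal 0.388 -0.077 -0.918
outer loop
vertex -1.31 -1.265 0.803
vertex -0.007 -2.67 1.472
vertex -2.507 -2.563 0.406
endloop
endfacet
facet normal -0.641 0.692 -0.331
outer loop
vertex -2.507 -2.563 0.406
vertex -1.776 -1.171 1.904
vertex -1.31 -1.265 0.803
endloop
endfacet
facet normal 0.661 0.718 0.219
outer loop
vertex -1.31 -1.265 0.803
vertex -0.473 -2.577 2.574
vertex -0.007 -2.67 1.472
endloop
endfacet
facet normal 0.662 0.717 0.219
outer loop
vertex -1.776 -1.171 1.904
vertex -0.473 -2.577 2.574
vertex -1.31 -1.265 0.803
endloop
endfacet

endsolid


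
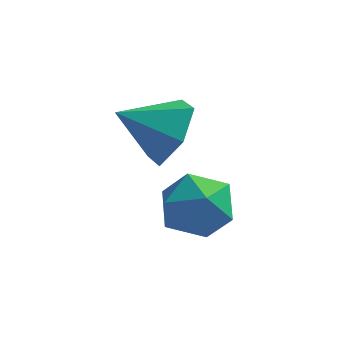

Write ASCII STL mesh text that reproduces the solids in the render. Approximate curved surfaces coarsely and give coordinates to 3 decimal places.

solid 
facet normal -0.559 0.668 0.491
outer loop
vertex -2.281 2.434 -3.315
vertex -2.948 1.925 -3.381
vertex -2.436 1.864 -2.716
endloop
endfacet
facet normal 0.122 0.703 0.701
outer loop
vertex -2.281 2.434 -3.315
vertex -2.436 1.864 -2.716
vertex -1.648 1.992 -2.982
endloop
endfacet
facet normal 0.522 0.843 0.127
outer loop
vertex -2.281 2.434 -3.315
vertex -1.648 1.992 -2.982
vertex -1.673 2.132 -3.811
endloop
endfacet
facet normal 0.088 0.895 -0.437
outer loop
vertex -2.281 2.434 -3.315
vertex -1.673 2.132 -3.811
vertex -2.477 2.091 -4.058
endloop
endfacet
facet normal -0.580 0.787 -0.210
outer loop
vertex -2.281 2.434 -3.315
vertex -2.477 2.091 -4.058
vertex -2.948 1.925 -3.381
endloop
endfacet
facet normal 0.310 0.061 0.949
outer loop
vertex -1.648 1.992 -2.982
vertex -2.436 1.864 -2.716
vertex -1.923 1.209 -2.842
endloop
endfacet
facet normal -0.792 0.004 0.610
outer loop
vertex -2.436 1.864 -2.716
vertex -2.948 1.925 -3.381
vertex -2.727 1.168 -3.089
endloop
endfacet
facet normal -0.827 0.196 -0.527
outer loop
vertex -2.948 1.925 -3.381
vertex -2.477 2.091 -4.058
vertex -2.752 1.308 -3.918
endloop
endfacet
facet normal 0.255 0.372 -0.893
outer loop
vertex -2.477 2.091 -4.058
vertex -1.673 2.132 -3.811
vertex -1.964 1.436 -4.184
endloop
endfacet
facet normal 0.958 0.287 0.020
outer loop
vertex -1.673 2.132 -3.811
vertex -1.648 1.992 -2.982
vertex -1.452 1.375 -3.519
endloop
endfacet
facet normal -0.088 -0.895 0.437
outer loop
vertex -2.119 0.866 -3.585
vertex -1.923 1.209 -2.842
vertex -2.727 1.168 -3.089
endloop
endfacet
facet normal -0.522 -0.843 -0.127
outer loop
vertex -2.119 0.866 -3.585
vertex -2.727 1.168 -3.089
vertex -2.752 1.308 -3.918
endloop
endfacet
facet normal -0.122 -0.703 -0.701
outer loop
vertex -2.119 0.866 -3.585
vertex -2.752 1.308 -3.918
vertex -1.964 1.436 -4.184
endloop
endfacet
facet normal 0.559 -0.668 -0.491
outer loop
vertex -2.119 0.866 -3.585
vertex -1.964 1.436 -4.184
vertex -1.452 1.375 -3.519
endloop
endfacet
facet normal 0.580 -0.787 0.210
outer loop
vertex -2.119 0.866 -3.585
vertex -1.452 1.375 -3.519
vertex -1.923 1.209 -2.842
endloop
endfacet
facet normal -0.255 -0.372 0.893
outer loop
vertex -2.727 1.168 -3.089
vertex -1.923 1.209 -2.842
vertex -2.436 1.864 -2.716
endloop
endfacet
facet normal -0.958 -0.287 -0.020
outer loop
vertex -2.752 1.308 -3.918
vertex -2.727 1.168 -3.089
vertex -2.948 1.925 -3.381
endloop
endfacet
facet normal -0.310 -0.061 -0.949
outer loop
vertex -1.964 1.436 -4.184
vertex -2.752 1.308 -3.918
vertex -2.477 2.091 -4.058
endloop
endfacet
facet normal 0.792 -0.004 -0.610
outer loop
vertex -1.452 1.375 -3.519
vertex -1.964 1.436 -4.184
vertex -1.673 2.132 -3.811
endloop
endfacet
facet normal 0.827 -0.196 0.527
outer loop
vertex -1.923 1.209 -2.842
vertex -1.452 1.375 -3.519
vertex -1.648 1.992 -2.982
endloop
endfacet
facet normal 0.822 0.252 -0.511
outer loop
vertex -2.648 3.402 -1.939
vertex -3.114 3.361 -2.708
vertex -3.067 4.135 -2.251
endloop
endfacet
facet normal -0.145 0.316 0.938
outer loop
vertex -2.648 3.402 -1.939
vertex -3.067 4.135 -2.251
vertex -4.166 3.039 -2.052
endloop
endfacet
facet normal 0.821 0.252 -0.512
outer loop
vertex -3.067 4.135 -2.251
vertex -3.114 3.361 -2.708
vertex -3.533 4.093 -3.02
endloop
endfacet
facet normal -0.631 0.695 0.344
outer loop
vertex -3.067 4.135 -2.251
vertex -3.533 4.093 -3.02
vertex -4.166 3.039 -2.052
endloop
endfacet
facet normal 0.821 0.252 -0.512
outer loop
vertex -3.533 4.093 -3.02
vertex -3.114 3.361 -2.708
vertex -3.58 3.319 -3.476
endloop
endfacet
facet normal -0.912 0.248 -0.327
outer loop
vertex -3.533 4.093 -3.02
vertex -3.58 3.319 -3.476
vertex -4.166 3.039 -2.052
endloop
endfacet
facet normal 0.822 0.250 -0.512
outer loop
vertex -3.58 3.319 -3.476
vertex -3.114 3.361 -2.708
vertex -3.162 2.586 -3.164
endloop
endfacet
facet normal -0.709 -0.577 -0.405
outer loop
vertex -3.58 3.319 -3.476
vertex -3.162 2.586 -3.164
vertex -4.166 3.039 -2.052
endloop
endfacet
facet normal 0.822 0.250 -0.512
outer loop
vertex -3.162 2.586 -3.164
vertex -3.114 3.361 -2.708
vertex -2.696 2.628 -2.395
endloop
endfacet
facet normal -0.224 -0.956 0.188
outer loop
vertex -3.162 2.586 -3.164
vertex -2.696 2.628 -2.395
vertex -4.166 3.039 -2.052
endloop
endfacet
facet normal 0.822 0.250 -0.511
outer loop
vertex -2.696 2.628 -2.395
vertex -3.114 3.361 -2.708
vertex -2.648 3.402 -1.939
endloop
endfacet
facet normal 0.058 -0.509 0.859
outer loop
vertex -2.696 2.628 -2.395
vertex -2.648 3.402 -1.939
vertex -4.166 3.039 -2.052
endloop
endfacet

endsolid


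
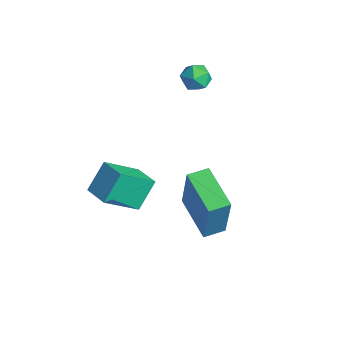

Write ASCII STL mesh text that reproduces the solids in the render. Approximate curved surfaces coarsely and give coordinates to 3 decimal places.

solid 
facet normal -0.976 -0.112 -0.185
outer loop
vertex -2.337 -3.906 -4.029
vertex -2.624 -3.086 -3.009
vertex -2.289 -2.559 -5.098
endloop
endfacet
facet normal 0.214 -0.612 -0.761
outer loop
vertex -1.196 -2.434 -4.891
vertex -2.337 -3.906 -4.029
vertex -2.289 -2.559 -5.098
endloop
endfacet
facet normal -0.976 -0.112 -0.185
outer loop
vertex -2.289 -2.559 -5.098
vertex -2.624 -3.086 -3.009
vertex -2.576 -1.739 -4.078
endloop
endfacet
facet normal 0.028 0.783 -0.621
outer loop
vertex -2.576 -1.739 -4.078
vertex -1.196 -2.434 -4.891
vertex -2.289 -2.559 -5.098
endloop
endfacet
facet normal -0.028 -0.783 0.621
outer loop
vertex -2.337 -3.906 -4.029
vertex -1.531 -2.961 -2.802
vertex -2.624 -3.086 -3.009
endloop
endfacet
facet normal 0.214 -0.612 -0.761
outer loop
vertex -1.244 -3.781 -3.822
vertex -2.337 -3.906 -4.029
vertex -1.196 -2.434 -4.891
endloop
endfacet
facet normal -0.028 -0.783 0.621
outer loop
vertex -1.244 -3.781 -3.822
vertex -1.531 -2.961 -2.802
vertex -2.337 -3.906 -4.029
endloop
endfacet
facet normal -0.214 0.612 0.761
outer loop
vertex -2.624 -3.086 -3.009
vertex -1.531 -2.961 -2.802
vertex -2.576 -1.739 -4.078
endloop
endfacet
facet normal 0.028 0.783 -0.621
outer loop
vertex -1.483 -1.614 -3.871
vertex -1.196 -2.434 -4.891
vertex -2.576 -1.739 -4.078
endloop
endfacet
facet normal -0.214 0.612 0.761
outer loop
vertex -2.576 -1.739 -4.078
vertex -1.531 -2.961 -2.802
vertex -1.483 -1.614 -3.871
endloop
endfacet
facet normal 0.976 0.112 0.185
outer loop
vertex -1.483 -1.614 -3.871
vertex -1.244 -3.781 -3.822
vertex -1.196 -2.434 -4.891
endloop
endfacet
facet normal 0.976 0.112 0.185
outer loop
vertex -1.531 -2.961 -2.802
vertex -1.244 -3.781 -3.822
vertex -1.483 -1.614 -3.871
endloop
endfacet
facet normal -0.877 0.480 0.024
outer loop
vertex -3.246 1.053 -0.308
vertex -3.44 0.674 0.185
vertex -3.13 1.234 0.308
endloop
endfacet
facet normal -0.354 0.913 -0.202
outer loop
vertex -3.246 1.053 -0.308
vertex -3.13 1.234 0.308
vertex -2.669 1.312 -0.147
endloop
endfacet
facet normal -0.061 0.621 -0.781
outer loop
vertex -3.246 1.053 -0.308
vertex -2.669 1.312 -0.147
vertex -2.696 0.801 -0.551
endloop
endfacet
facet normal -0.402 0.006 -0.916
outer loop
vertex -3.246 1.053 -0.308
vertex -2.696 0.801 -0.551
vertex -3.172 0.406 -0.345
endloop
endfacet
facet normal -0.905 -0.080 -0.417
outer loop
vertex -3.246 1.053 -0.308
vertex -3.172 0.406 -0.345
vertex -3.44 0.674 0.185
endloop
endfacet
facet normal 0.144 0.941 0.307
outer loop
vertex -2.669 1.312 -0.147
vertex -3.13 1.234 0.308
vertex -2.508 1.094 0.445
endloop
endfacet
facet normal -0.700 0.240 0.672
outer loop
vertex -3.13 1.234 0.308
vertex -3.44 0.674 0.185
vertex -2.984 0.699 0.651
endloop
endfacet
facet normal -0.746 -0.664 -0.042
outer loop
vertex -3.44 0.674 0.185
vertex -3.172 0.406 -0.345
vertex -3.011 0.188 0.247
endloop
endfacet
facet normal 0.069 -0.525 -0.848
outer loop
vertex -3.172 0.406 -0.345
vertex -2.696 0.801 -0.551
vertex -2.55 0.266 -0.208
endloop
endfacet
facet normal 0.620 0.466 -0.631
outer loop
vertex -2.696 0.801 -0.551
vertex -2.669 1.312 -0.147
vertex -2.24 0.826 -0.085
endloop
endfacet
facet normal 0.402 -0.006 0.916
outer loop
vertex -2.434 0.447 0.408
vertex -2.508 1.094 0.445
vertex -2.984 0.699 0.651
endloop
endfacet
facet normal 0.061 -0.621 0.781
outer loop
vertex -2.434 0.447 0.408
vertex -2.984 0.699 0.651
vertex -3.011 0.188 0.247
endloop
endfacet
facet normal 0.354 -0.913 0.202
outer loop
vertex -2.434 0.447 0.408
vertex -3.011 0.188 0.247
vertex -2.55 0.266 -0.208
endloop
endfacet
facet normal 0.877 -0.480 -0.024
outer loop
vertex -2.434 0.447 0.408
vertex -2.55 0.266 -0.208
vertex -2.24 0.826 -0.085
endloop
endfacet
facet normal 0.905 0.080 0.417
outer loop
vertex -2.434 0.447 0.408
vertex -2.24 0.826 -0.085
vertex -2.508 1.094 0.445
endloop
endfacet
facet normal -0.069 0.525 0.848
outer loop
vertex -2.984 0.699 0.651
vertex -2.508 1.094 0.445
vertex -3.13 1.234 0.308
endloop
endfacet
facet normal -0.620 -0.466 0.631
outer loop
vertex -3.011 0.188 0.247
vertex -2.984 0.699 0.651
vertex -3.44 0.674 0.185
endloop
endfacet
facet normal -0.144 -0.941 -0.307
outer loop
vertex -2.55 0.266 -0.208
vertex -3.011 0.188 0.247
vertex -3.172 0.406 -0.345
endloop
endfacet
facet normal 0.700 -0.240 -0.672
outer loop
vertex -2.24 0.826 -0.085
vertex -2.55 0.266 -0.208
vertex -2.696 0.801 -0.551
endloop
endfacet
facet normal 0.746 0.664 0.042
outer loop
vertex -2.508 1.094 0.445
vertex -2.24 0.826 -0.085
vertex -2.669 1.312 -0.147
endloop
endfacet
facet normal -0.970 0.054 0.237
outer loop
vertex 0.635 -1.481 -1.547
vertex 0.687 -0.643 -1.526
vertex 0.137 -1.398 -3.606
endloop
endfacet
facet normal -0.062 -0.998 -0.025
outer loop
vertex 1.893 -1.497 -4.034
vertex 0.635 -1.481 -1.547
vertex 0.137 -1.398 -3.606
endloop
endfacet
facet normal -0.970 0.054 0.237
outer loop
vertex 0.137 -1.398 -3.606
vertex 0.687 -0.643 -1.526
vertex 0.189 -0.56 -3.585
endloop
endfacet
facet normal -0.235 0.039 -0.971
outer loop
vertex 0.189 -0.56 -3.585
vertex 1.893 -1.497 -4.034
vertex 0.137 -1.398 -3.606
endloop
endfacet
facet normal 0.235 -0.039 0.971
outer loop
vertex 0.635 -1.481 -1.547
vertex 2.443 -0.742 -1.954
vertex 0.687 -0.643 -1.526
endloop
endfacet
facet normal -0.062 -0.998 -0.025
outer loop
vertex 2.391 -1.58 -1.975
vertex 0.635 -1.481 -1.547
vertex 1.893 -1.497 -4.034
endloop
endfacet
facet normal 0.235 -0.039 0.971
outer loop
vertex 2.391 -1.58 -1.975
vertex 2.443 -0.742 -1.954
vertex 0.635 -1.481 -1.547
endloop
endfacet
facet normal 0.062 0.998 0.025
outer loop
vertex 0.687 -0.643 -1.526
vertex 2.443 -0.742 -1.954
vertex 0.189 -0.56 -3.585
endloop
endfacet
facet normal -0.235 0.039 -0.971
outer loop
vertex 1.945 -0.659 -4.013
vertex 1.893 -1.497 -4.034
vertex 0.189 -0.56 -3.585
endloop
endfacet
facet normal 0.062 0.998 0.025
outer loop
vertex 0.189 -0.56 -3.585
vertex 2.443 -0.742 -1.954
vertex 1.945 -0.659 -4.013
endloop
endfacet
facet normal 0.970 -0.054 -0.237
outer loop
vertex 1.945 -0.659 -4.013
vertex 2.391 -1.58 -1.975
vertex 1.893 -1.497 -4.034
endloop
endfacet
facet normal 0.970 -0.054 -0.237
outer loop
vertex 2.443 -0.742 -1.954
vertex 2.391 -1.58 -1.975
vertex 1.945 -0.659 -4.013
endloop
endfacet

endsolid


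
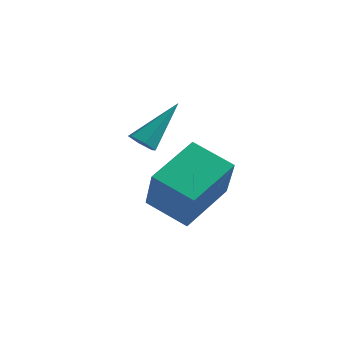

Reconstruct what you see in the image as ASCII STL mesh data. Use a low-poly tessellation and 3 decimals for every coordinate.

solid 
facet normal -0.371 -0.646 -0.667
outer loop
vertex -3.312 -1.663 -2.98
vertex -3.613 -1.225 -3.237
vertex -3.066 -1.353 -3.417
endloop
endfacet
facet normal 0.894 -0.386 0.229
outer loop
vertex -3.312 -1.663 -2.98
vertex -3.066 -1.353 -3.417
vertex -2.827 0.145 -1.823
endloop
endfacet
facet normal -0.371 -0.646 -0.668
outer loop
vertex -3.066 -1.353 -3.417
vertex -3.613 -1.225 -3.237
vertex -3.366 -0.915 -3.674
endloop
endfacet
facet normal 0.842 0.324 -0.431
outer loop
vertex -3.066 -1.353 -3.417
vertex -3.366 -0.915 -3.674
vertex -2.827 0.145 -1.823
endloop
endfacet
facet normal -0.371 -0.646 -0.668
outer loop
vertex -3.366 -0.915 -3.674
vertex -3.613 -1.225 -3.237
vertex -3.913 -0.787 -3.494
endloop
endfacet
facet normal 0.036 0.863 -0.504
outer loop
vertex -3.366 -0.915 -3.674
vertex -3.913 -0.787 -3.494
vertex -2.827 0.145 -1.823
endloop
endfacet
facet normal -0.371 -0.646 -0.668
outer loop
vertex -3.913 -0.787 -3.494
vertex -3.613 -1.225 -3.237
vertex -4.16 -1.097 -3.057
endloop
endfacet
facet normal -0.719 0.690 0.083
outer loop
vertex -3.913 -0.787 -3.494
vertex -4.16 -1.097 -3.057
vertex -2.827 0.145 -1.823
endloop
endfacet
facet normal -0.371 -0.646 -0.667
outer loop
vertex -4.16 -1.097 -3.057
vertex -3.613 -1.225 -3.237
vertex -3.859 -1.535 -2.8
endloop
endfacet
facet normal -0.668 -0.022 0.744
outer loop
vertex -4.16 -1.097 -3.057
vertex -3.859 -1.535 -2.8
vertex -2.827 0.145 -1.823
endloop
endfacet
facet normal -0.371 -0.646 -0.667
outer loop
vertex -3.859 -1.535 -2.8
vertex -3.613 -1.225 -3.237
vertex -3.312 -1.663 -2.98
endloop
endfacet
facet normal 0.138 -0.560 0.817
outer loop
vertex -3.859 -1.535 -2.8
vertex -3.312 -1.663 -2.98
vertex -2.827 0.145 -1.823
endloop
endfacet
facet normal -0.277 0.440 -0.854
outer loop
vertex -1.649 -2.244 -3.547
vertex -0.129 -2.516 -4.181
vertex -2.305 -4.133 -4.307
endloop
endfacet
facet normal -0.911 0.163 0.380
outer loop
vertex -1.731 -5.044 -2.539
vertex -1.649 -2.244 -3.547
vertex -2.305 -4.133 -4.307
endloop
endfacet
facet normal -0.277 0.440 -0.854
outer loop
vertex -2.305 -4.133 -4.307
vertex -0.129 -2.516 -4.181
vertex -0.785 -4.406 -4.941
endloop
endfacet
facet normal -0.307 -0.883 -0.355
outer loop
vertex -0.785 -4.406 -4.941
vertex -1.731 -5.044 -2.539
vertex -2.305 -4.133 -4.307
endloop
endfacet
facet normal 0.306 0.883 0.356
outer loop
vertex -1.649 -2.244 -3.547
vertex 0.445 -3.427 -2.413
vertex -0.129 -2.516 -4.181
endloop
endfacet
facet normal -0.911 0.163 0.380
outer loop
vertex -1.075 -3.154 -1.779
vertex -1.649 -2.244 -3.547
vertex -1.731 -5.044 -2.539
endloop
endfacet
facet normal 0.307 0.883 0.355
outer loop
vertex -1.075 -3.154 -1.779
vertex 0.445 -3.427 -2.413
vertex -1.649 -2.244 -3.547
endloop
endfacet
facet normal 0.911 -0.163 -0.380
outer loop
vertex -0.129 -2.516 -4.181
vertex 0.445 -3.427 -2.413
vertex -0.785 -4.406 -4.941
endloop
endfacet
facet normal -0.306 -0.883 -0.355
outer loop
vertex -0.211 -5.316 -3.173
vertex -1.731 -5.044 -2.539
vertex -0.785 -4.406 -4.941
endloop
endfacet
facet normal 0.911 -0.163 -0.380
outer loop
vertex -0.785 -4.406 -4.941
vertex 0.445 -3.427 -2.413
vertex -0.211 -5.316 -3.173
endloop
endfacet
facet normal 0.278 -0.440 0.854
outer loop
vertex -0.211 -5.316 -3.173
vertex -1.075 -3.154 -1.779
vertex -1.731 -5.044 -2.539
endloop
endfacet
facet normal 0.277 -0.440 0.854
outer loop
vertex 0.445 -3.427 -2.413
vertex -1.075 -3.154 -1.779
vertex -0.211 -5.316 -3.173
endloop
endfacet

endsolid


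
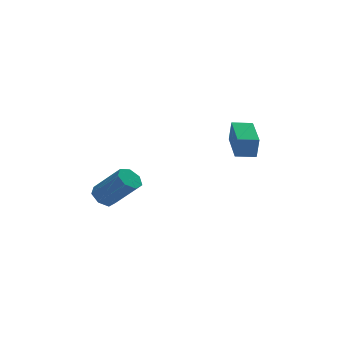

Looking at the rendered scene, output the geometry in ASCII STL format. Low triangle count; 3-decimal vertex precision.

solid 
facet normal -0.522 0.491 -0.698
outer loop
vertex -2.02 2.382 -3.898
vertex -2.55 2.441 -3.46
vertex -2.02 2.872 -3.553
endloop
endfacet
facet normal 0.853 0.300 -0.426
outer loop
vertex -2.02 2.382 -3.898
vertex -2.02 2.872 -3.553
vertex -1.019 1.44 -2.557
endloop
endfacet
facet normal 0.853 0.300 -0.426
outer loop
vertex -1.019 1.44 -2.557
vertex -2.02 2.872 -3.553
vertex -1.019 1.93 -2.212
endloop
endfacet
facet normal 0.520 -0.492 0.698
outer loop
vertex -1.019 1.44 -2.557
vertex -1.019 1.93 -2.212
vertex -1.55 1.499 -2.12
endloop
endfacet
facet normal -0.521 0.491 -0.698
outer loop
vertex -2.02 2.872 -3.553
vertex -2.55 2.441 -3.46
vertex -2.419 3.037 -3.139
endloop
endfacet
facet normal 0.532 0.827 0.183
outer loop
vertex -2.02 2.872 -3.553
vertex -2.419 3.037 -3.139
vertex -1.019 1.93 -2.212
endloop
endfacet
facet normal 0.532 0.827 0.184
outer loop
vertex -1.019 1.93 -2.212
vertex -2.419 3.037 -3.139
vertex -1.419 2.095 -1.798
endloop
endfacet
facet normal 0.520 -0.492 0.698
outer loop
vertex -1.019 1.93 -2.212
vertex -1.419 2.095 -1.798
vertex -1.55 1.499 -2.12
endloop
endfacet
facet normal -0.520 0.491 -0.699
outer loop
vertex -2.419 3.037 -3.139
vertex -2.55 2.441 -3.46
vertex -2.918 2.753 -2.967
endloop
endfacet
facet normal -0.190 0.731 0.655
outer loop
vertex -2.419 3.037 -3.139
vertex -2.918 2.753 -2.967
vertex -1.419 2.095 -1.798
endloop
endfacet
facet normal -0.190 0.731 0.655
outer loop
vertex -1.419 2.095 -1.798
vertex -2.918 2.753 -2.967
vertex -1.917 1.811 -1.626
endloop
endfacet
facet normal 0.521 -0.491 0.698
outer loop
vertex -1.419 2.095 -1.798
vertex -1.917 1.811 -1.626
vertex -1.55 1.499 -2.12
endloop
endfacet
facet normal -0.521 0.490 -0.699
outer loop
vertex -2.918 2.753 -2.967
vertex -2.55 2.441 -3.46
vertex -3.139 2.234 -3.166
endloop
endfacet
facet normal -0.769 0.085 0.634
outer loop
vertex -2.918 2.753 -2.967
vertex -3.139 2.234 -3.166
vertex -1.917 1.811 -1.626
endloop
endfacet
facet normal -0.769 0.086 0.634
outer loop
vertex -1.917 1.811 -1.626
vertex -3.139 2.234 -3.166
vertex -2.139 1.292 -1.825
endloop
endfacet
facet normal 0.522 -0.491 0.698
outer loop
vertex -1.917 1.811 -1.626
vertex -2.139 1.292 -1.825
vertex -1.55 1.499 -2.12
endloop
endfacet
facet normal -0.521 0.491 -0.698
outer loop
vertex -3.139 2.234 -3.166
vertex -2.55 2.441 -3.46
vertex -2.917 1.871 -3.587
endloop
endfacet
facet normal -0.769 -0.625 0.134
outer loop
vertex -3.139 2.234 -3.166
vertex -2.917 1.871 -3.587
vertex -2.139 1.292 -1.825
endloop
endfacet
facet normal -0.769 -0.625 0.134
outer loop
vertex -2.139 1.292 -1.825
vertex -2.917 1.871 -3.587
vertex -1.917 0.929 -2.246
endloop
endfacet
facet normal 0.522 -0.490 0.698
outer loop
vertex -2.139 1.292 -1.825
vertex -1.917 0.929 -2.246
vertex -1.55 1.499 -2.12
endloop
endfacet
facet normal -0.522 0.491 -0.697
outer loop
vertex -2.917 1.871 -3.587
vertex -2.55 2.441 -3.46
vertex -2.419 1.937 -3.913
endloop
endfacet
facet normal -0.190 -0.864 -0.465
outer loop
vertex -2.917 1.871 -3.587
vertex -2.419 1.937 -3.913
vertex -1.917 0.929 -2.246
endloop
endfacet
facet normal -0.190 -0.864 -0.465
outer loop
vertex -1.917 0.929 -2.246
vertex -2.419 1.937 -3.913
vertex -1.419 0.995 -2.572
endloop
endfacet
facet normal 0.522 -0.490 0.698
outer loop
vertex -1.917 0.929 -2.246
vertex -1.419 0.995 -2.572
vertex -1.55 1.499 -2.12
endloop
endfacet
facet normal -0.522 0.491 -0.697
outer loop
vertex -2.419 1.937 -3.913
vertex -2.55 2.441 -3.46
vertex -2.02 2.382 -3.898
endloop
endfacet
facet normal 0.532 -0.453 -0.715
outer loop
vertex -2.419 1.937 -3.913
vertex -2.02 2.382 -3.898
vertex -1.419 0.995 -2.572
endloop
endfacet
facet normal 0.531 -0.454 -0.715
outer loop
vertex -1.419 0.995 -2.572
vertex -2.02 2.382 -3.898
vertex -1.019 1.44 -2.557
endloop
endfacet
facet normal 0.520 -0.491 0.699
outer loop
vertex -1.419 0.995 -2.572
vertex -1.019 1.44 -2.557
vertex -1.55 1.499 -2.12
endloop
endfacet
facet normal -0.987 0.143 0.074
outer loop
vertex 3.01 0.357 0.204
vertex 3.324 2.328 0.577
vertex 2.959 0.571 -0.884
endloop
endfacet
facet normal -0.155 -0.971 -0.184
outer loop
vertex 3.916 0.432 -0.957
vertex 3.01 0.357 0.204
vertex 2.959 0.571 -0.884
endloop
endfacet
facet normal -0.987 0.143 0.074
outer loop
vertex 2.959 0.571 -0.884
vertex 3.324 2.328 0.577
vertex 3.273 2.542 -0.511
endloop
endfacet
facet normal -0.047 0.193 -0.980
outer loop
vertex 3.273 2.542 -0.511
vertex 3.916 0.432 -0.957
vertex 2.959 0.571 -0.884
endloop
endfacet
facet normal 0.047 -0.193 0.980
outer loop
vertex 3.01 0.357 0.204
vertex 4.281 2.189 0.504
vertex 3.324 2.328 0.577
endloop
endfacet
facet normal -0.155 -0.971 -0.184
outer loop
vertex 3.967 0.218 0.131
vertex 3.01 0.357 0.204
vertex 3.916 0.432 -0.957
endloop
endfacet
facet normal 0.047 -0.193 0.980
outer loop
vertex 3.967 0.218 0.131
vertex 4.281 2.189 0.504
vertex 3.01 0.357 0.204
endloop
endfacet
facet normal 0.155 0.971 0.184
outer loop
vertex 3.324 2.328 0.577
vertex 4.281 2.189 0.504
vertex 3.273 2.542 -0.511
endloop
endfacet
facet normal -0.047 0.193 -0.980
outer loop
vertex 4.23 2.403 -0.584
vertex 3.916 0.432 -0.957
vertex 3.273 2.542 -0.511
endloop
endfacet
facet normal 0.155 0.971 0.184
outer loop
vertex 3.273 2.542 -0.511
vertex 4.281 2.189 0.504
vertex 4.23 2.403 -0.584
endloop
endfacet
facet normal 0.987 -0.143 -0.074
outer loop
vertex 4.23 2.403 -0.584
vertex 3.967 0.218 0.131
vertex 3.916 0.432 -0.957
endloop
endfacet
facet normal 0.987 -0.143 -0.074
outer loop
vertex 4.281 2.189 0.504
vertex 3.967 0.218 0.131
vertex 4.23 2.403 -0.584
endloop
endfacet

endsolid
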